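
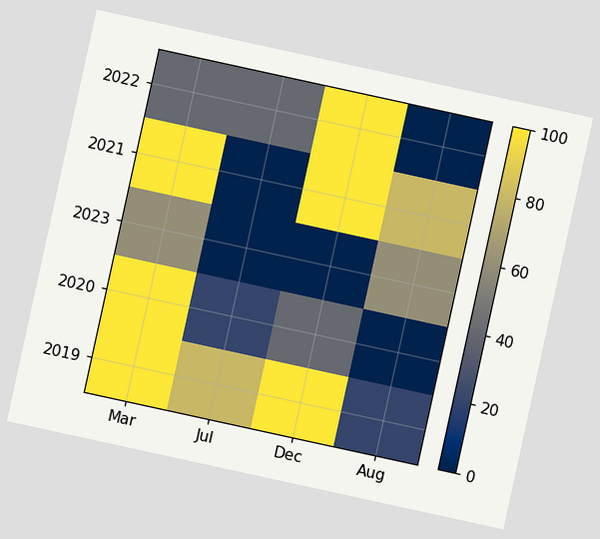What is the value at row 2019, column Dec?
The chart is tilted about 12° clockwise. Matching cell (2019, Dec) against the colorbar gives 100.

100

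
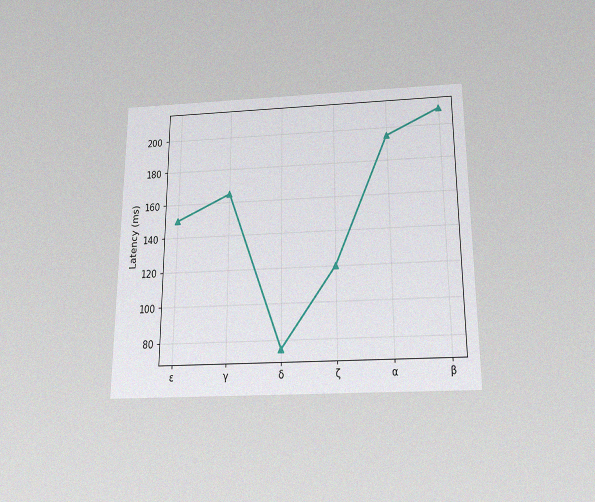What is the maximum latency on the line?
210ms

The chart is viewed slightly from below, with some photo noise. The highest point is at β, and reading across to the y-axis gives 210ms.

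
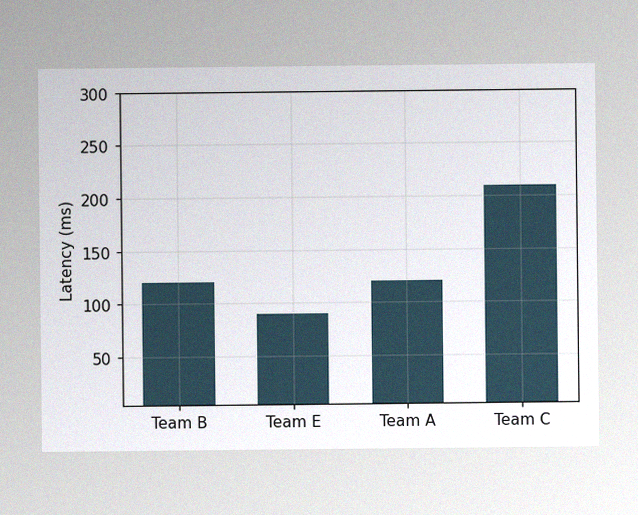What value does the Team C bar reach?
The image has some photo noise and uneven lighting. Reading along the chart's y-axis, the Team C bar reaches 210ms.

210ms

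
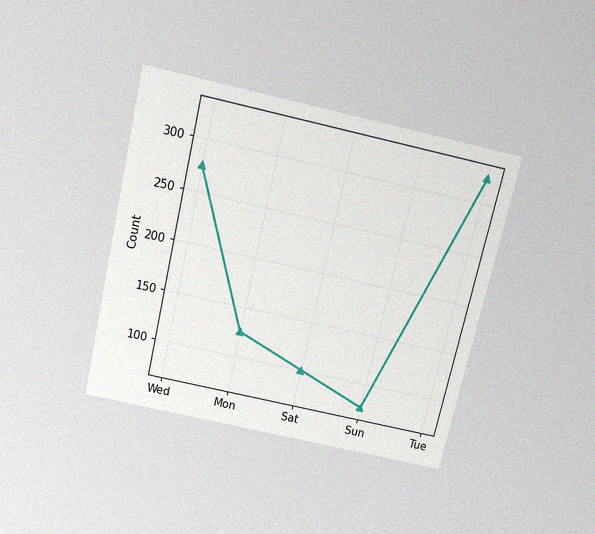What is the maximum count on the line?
The chart is tilted about 13° clockwise and viewed slightly from above, with some photo noise. The highest point is at Tue, and reading across to the y-axis gives 325.

325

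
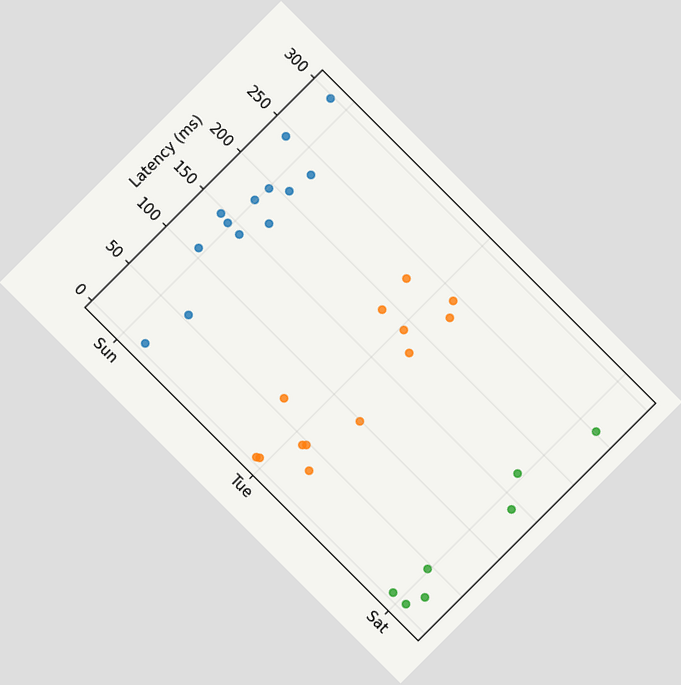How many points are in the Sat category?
7

The chart is tilted about 45° clockwise. Counting the markers in the Sat column gives 7.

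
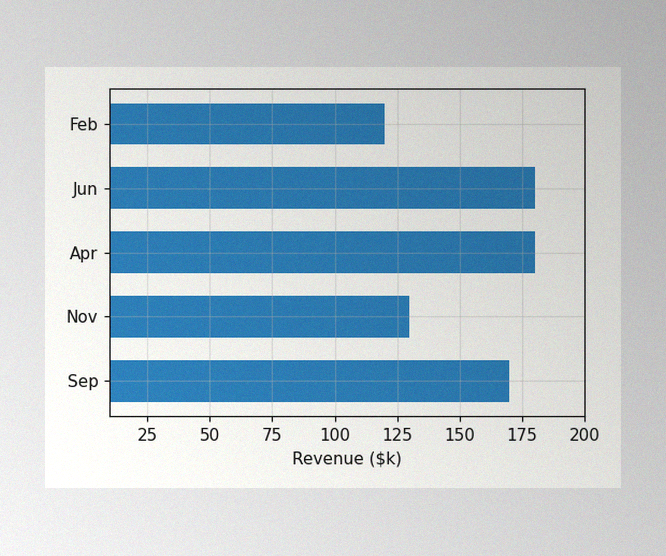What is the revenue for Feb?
The image has some photo noise and uneven lighting. Reading along the chart's x-axis, the Feb bar reaches $120k.

$120k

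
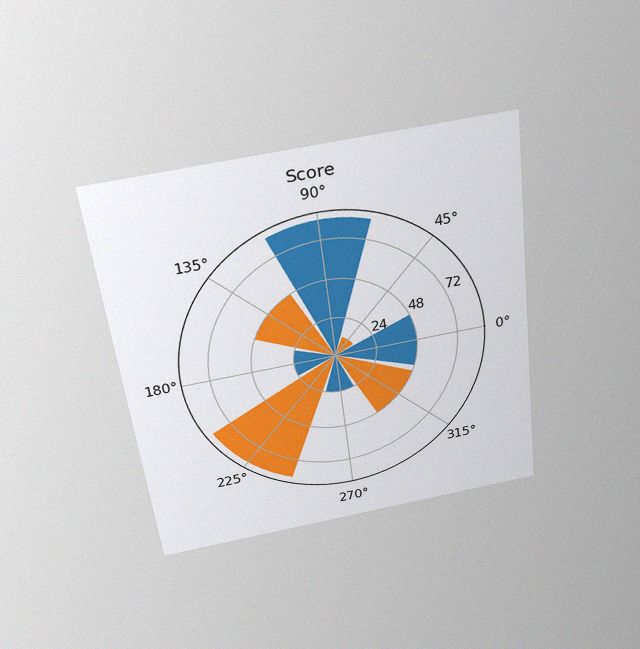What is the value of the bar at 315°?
The chart is tilted about 7° counter-clockwise and viewed slightly from above, with some photo noise. The bar at 315° reaches 48 on the radial axis.

48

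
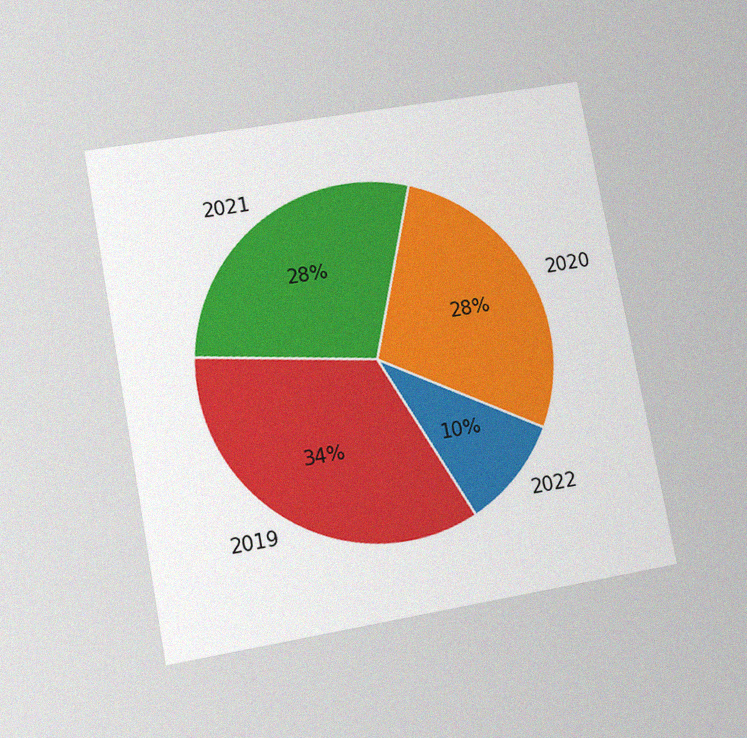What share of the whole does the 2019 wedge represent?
34%

The chart is tilted about 11° counter-clockwise and viewed at a slight angle, with some photo noise. The 2019 slice takes up 34% of the pie.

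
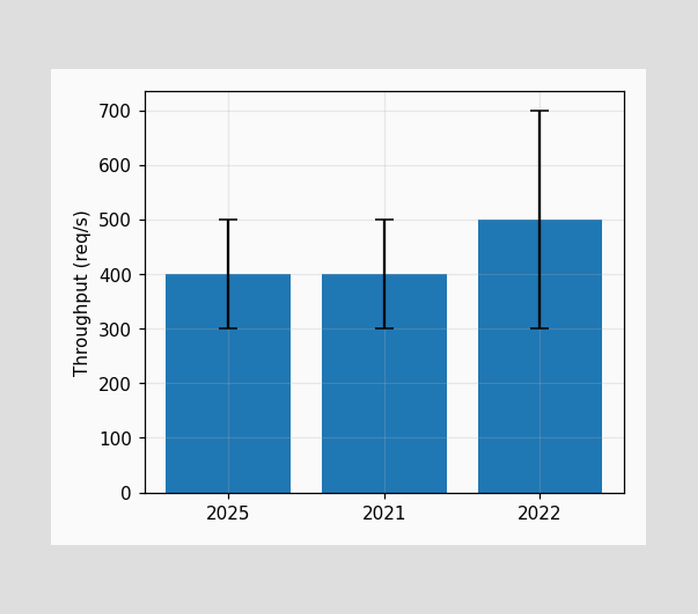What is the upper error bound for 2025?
500req/s

The 2025 bar's upper whisker reaches 500req/s.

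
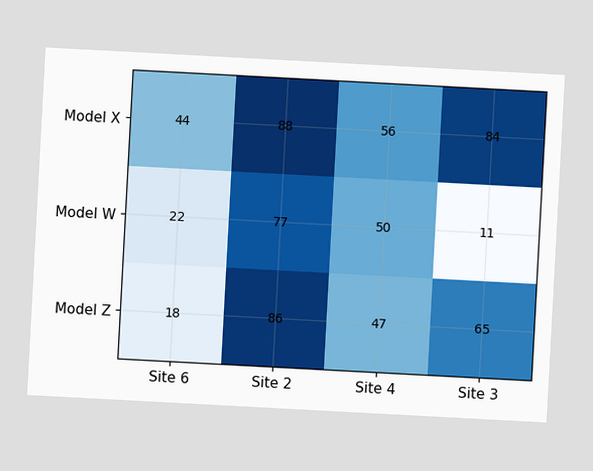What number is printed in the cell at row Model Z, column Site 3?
65

The chart is tilted about 3° clockwise. The (Model Z, Site 3) cell reads 65.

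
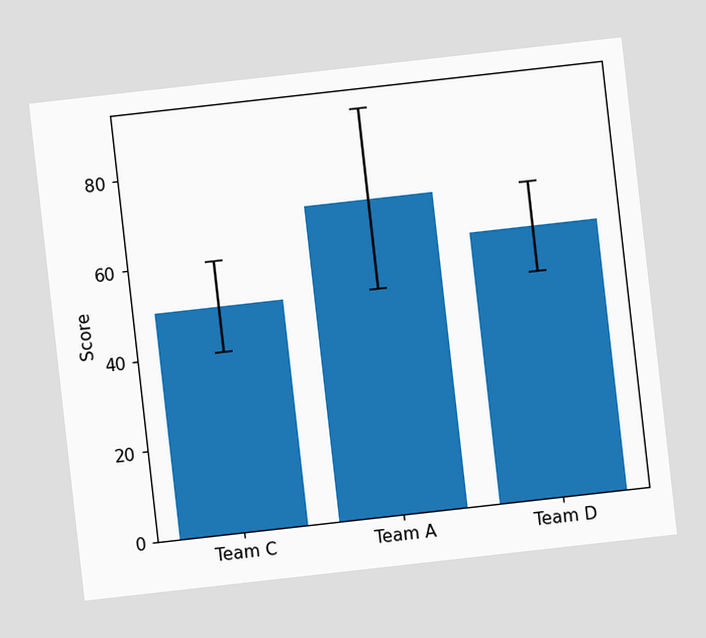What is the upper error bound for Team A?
90

The chart is tilted about 6° counter-clockwise. The Team A bar's upper whisker reaches 90.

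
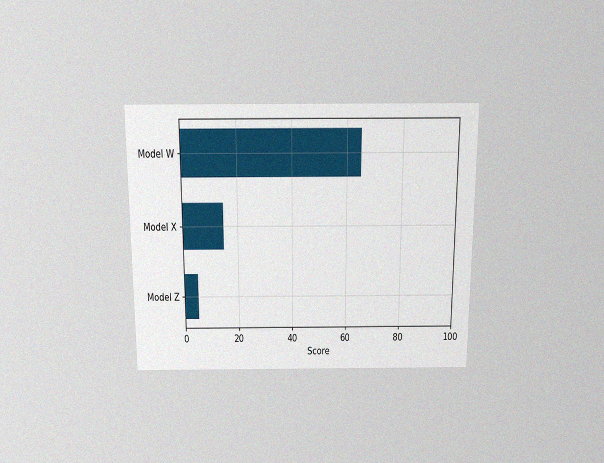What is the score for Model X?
The chart is viewed slightly from above, with some photo noise. Reading along the chart's x-axis, the Model X bar reaches 15.

15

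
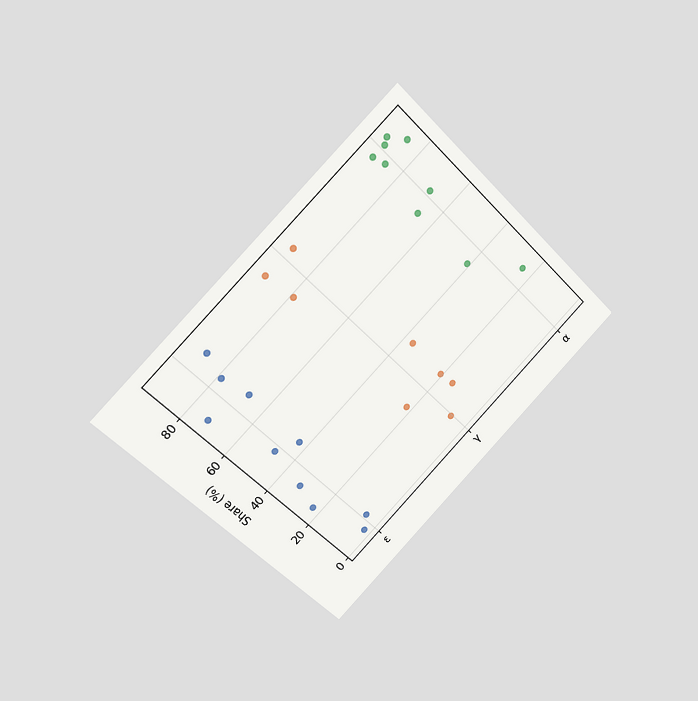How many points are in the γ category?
The chart is tilted about 45° counter-clockwise and viewed slightly from the left. Counting the markers in the γ column gives 8.

8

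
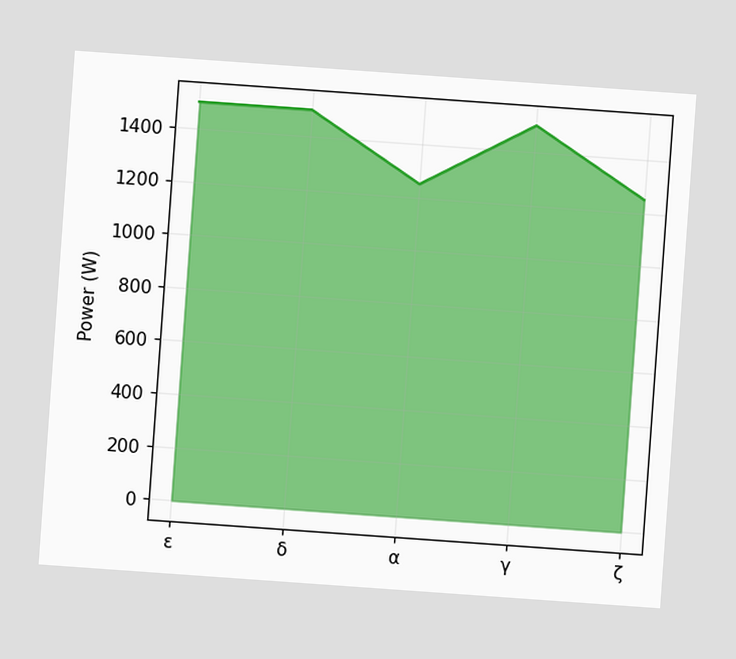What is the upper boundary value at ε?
1500W

The chart is tilted about 4° clockwise. At ε the upper boundary is at 1500W.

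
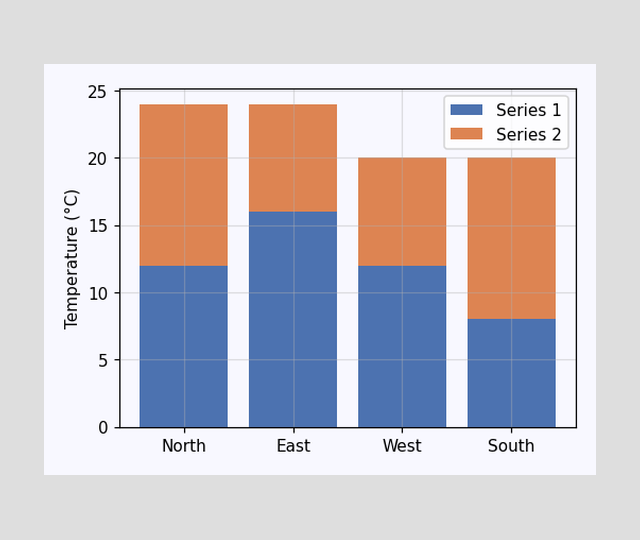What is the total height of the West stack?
20°C

The West stack's top reaches 20°C on the y-axis.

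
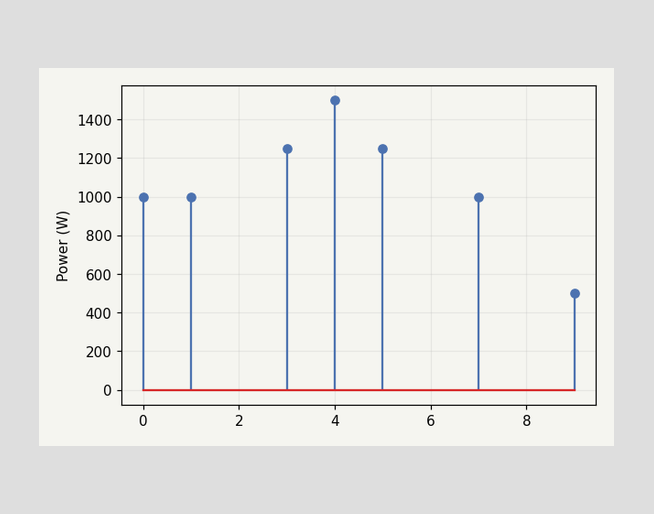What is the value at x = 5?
1250W

The stem at x=5 reaches 1250W.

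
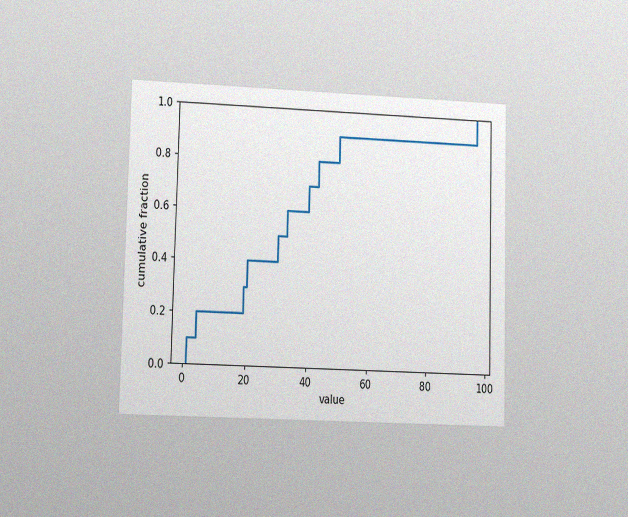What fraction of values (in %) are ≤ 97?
100%

The chart is viewed at a slight angle, with some photo noise. At x=97 the ECDF step is at 100%.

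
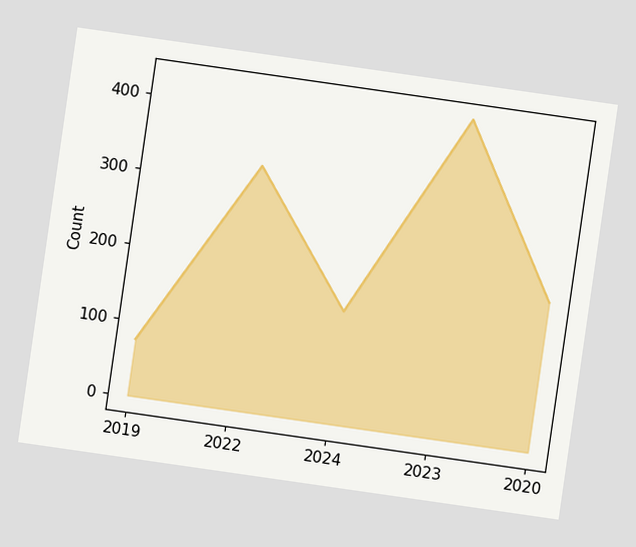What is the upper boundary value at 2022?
The chart is tilted about 8° clockwise. At 2022 the upper boundary is at 325.

325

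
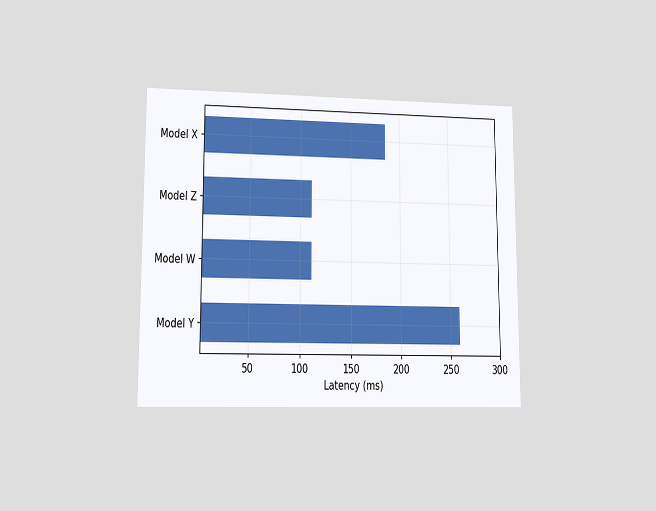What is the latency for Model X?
185ms

The chart is viewed at a slight angle. Reading along the chart's x-axis, the Model X bar reaches 185ms.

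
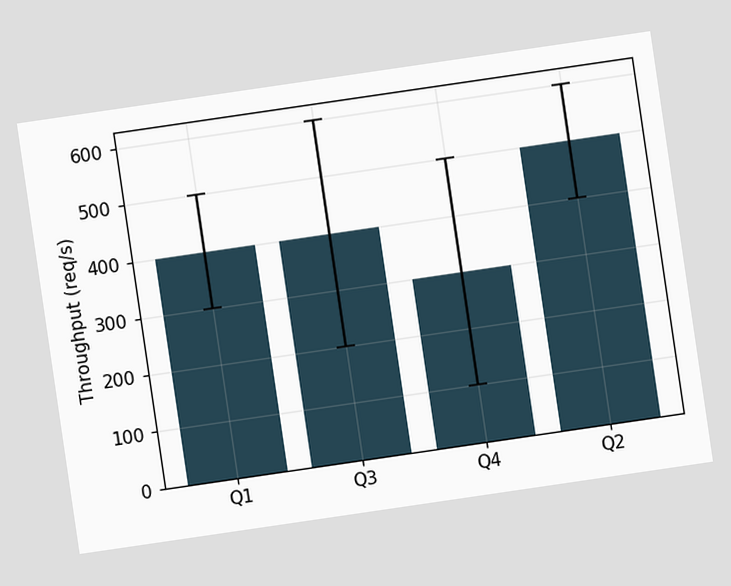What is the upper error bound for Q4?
The chart is tilted about 8° counter-clockwise. The Q4 bar's upper whisker reaches 500req/s.

500req/s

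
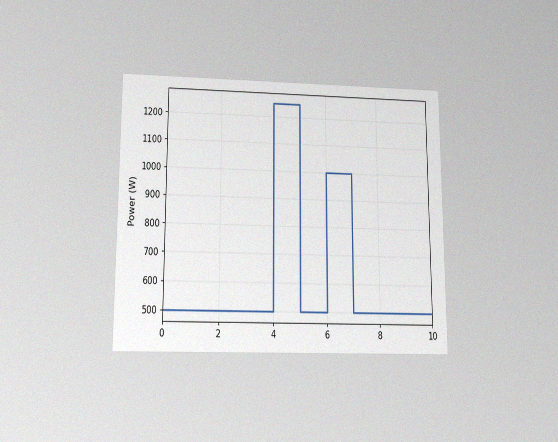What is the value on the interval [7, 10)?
500W

The chart is viewed slightly from below, with some photo noise. On [7, 10) the step sits at 500W.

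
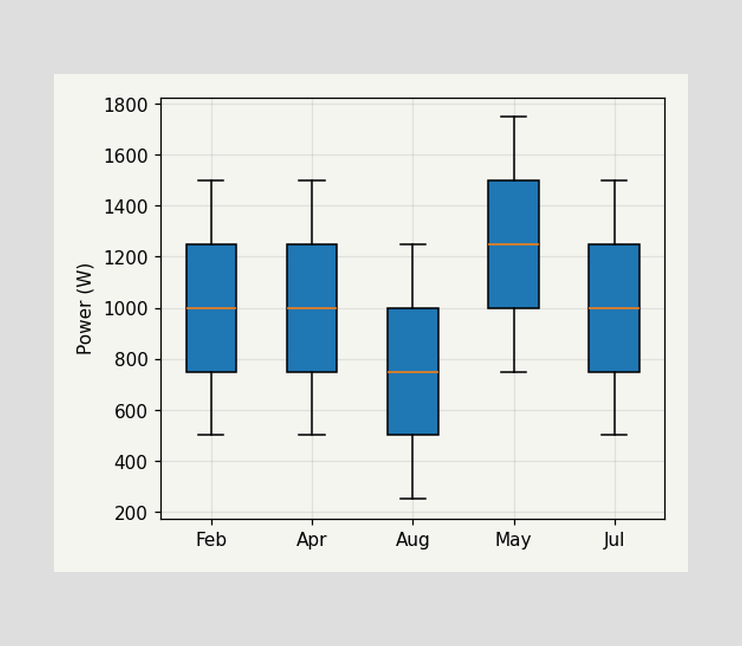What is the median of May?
The median line in the May box sits at 1250W.

1250W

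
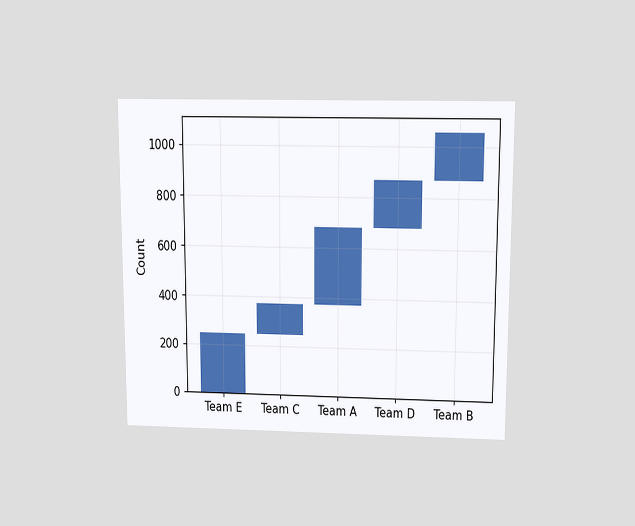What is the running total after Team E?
The chart is viewed slightly from above. After Team E the running total reaches 248.

248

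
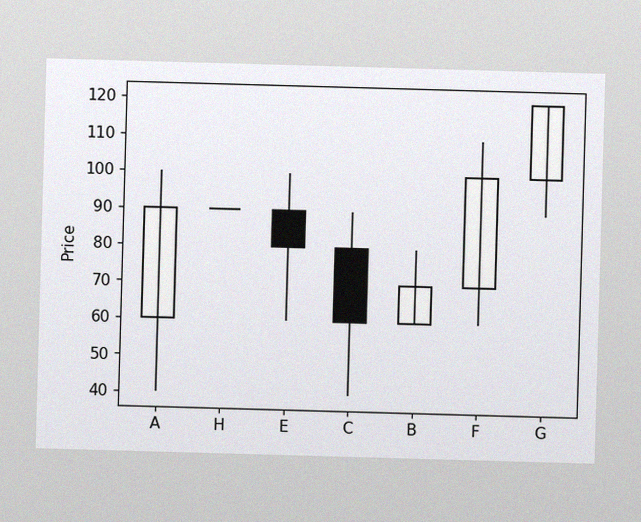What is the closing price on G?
The image has some photo noise and uneven lighting. The G candle closes at 120.

120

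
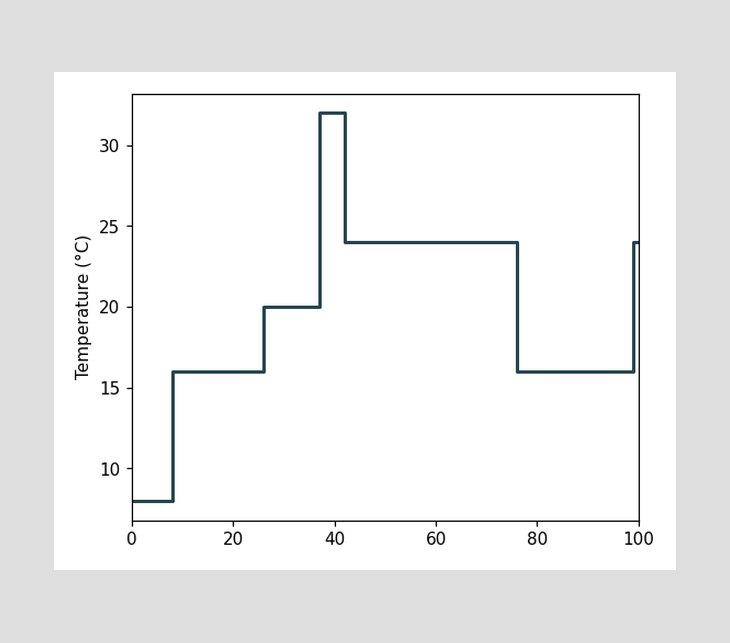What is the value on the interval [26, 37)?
On [26, 37) the step sits at 20°C.

20°C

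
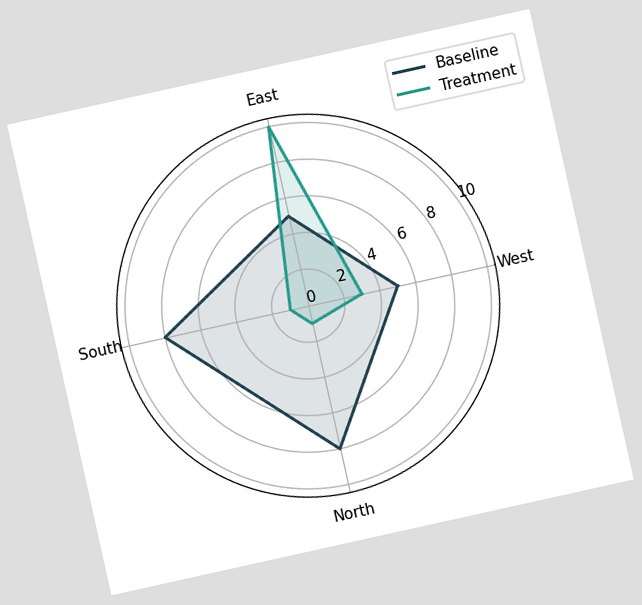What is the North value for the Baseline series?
The chart is tilted about 13° counter-clockwise. On the North axis, Baseline reaches 8.

8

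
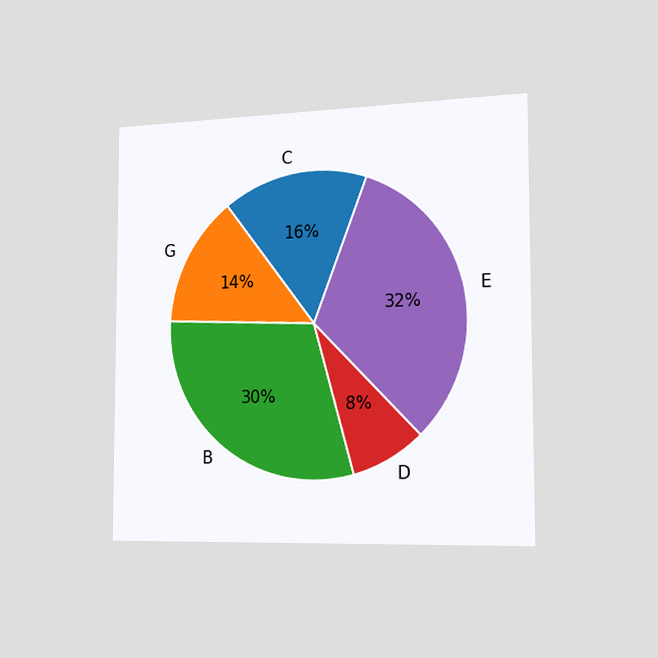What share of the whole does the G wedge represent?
The chart is viewed slightly from the right. The G slice takes up 14% of the pie.

14%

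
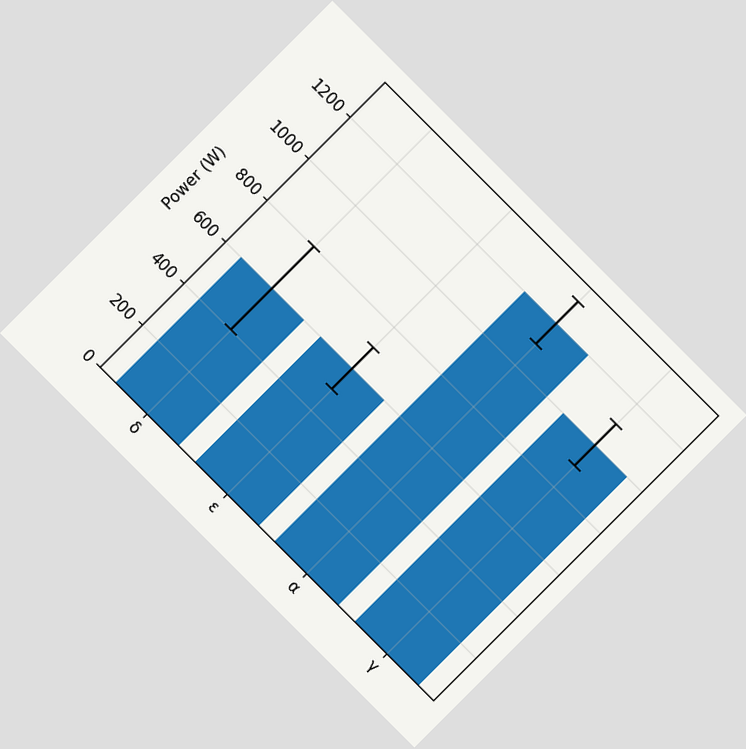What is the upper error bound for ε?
700W

The chart is tilted about 45° clockwise. The ε bar's upper whisker reaches 700W.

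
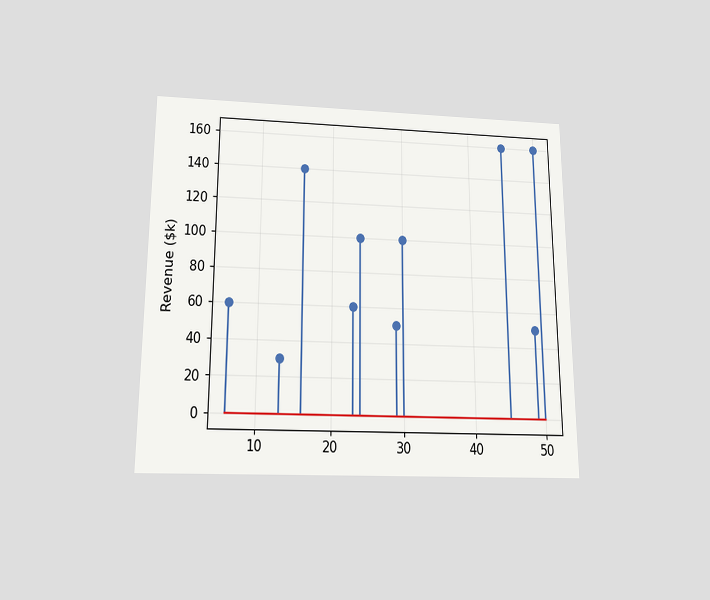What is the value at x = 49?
The chart is viewed slightly from below. The stem at x=49 reaches $50k.

$50k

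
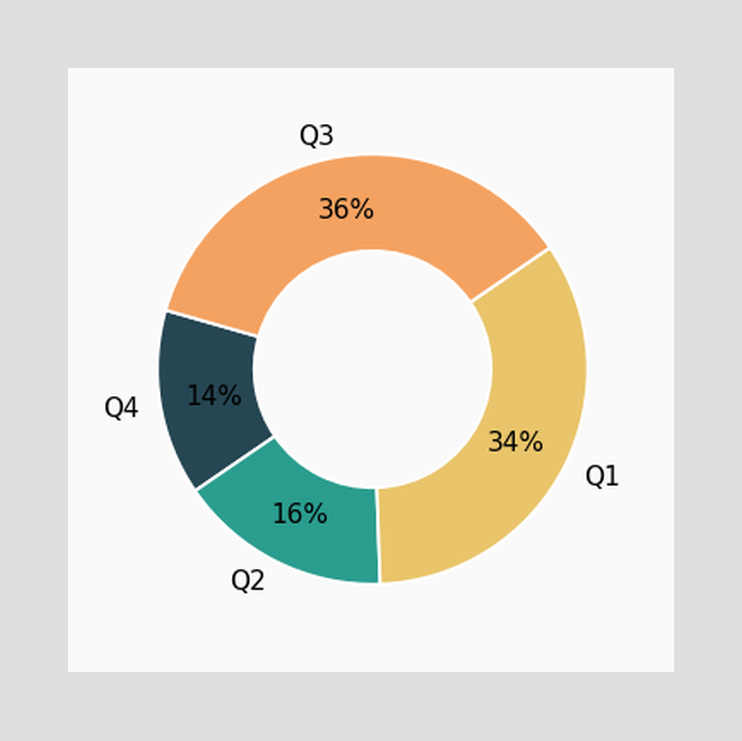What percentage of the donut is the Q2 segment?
16%

The Q2 segment takes up 16% of the ring.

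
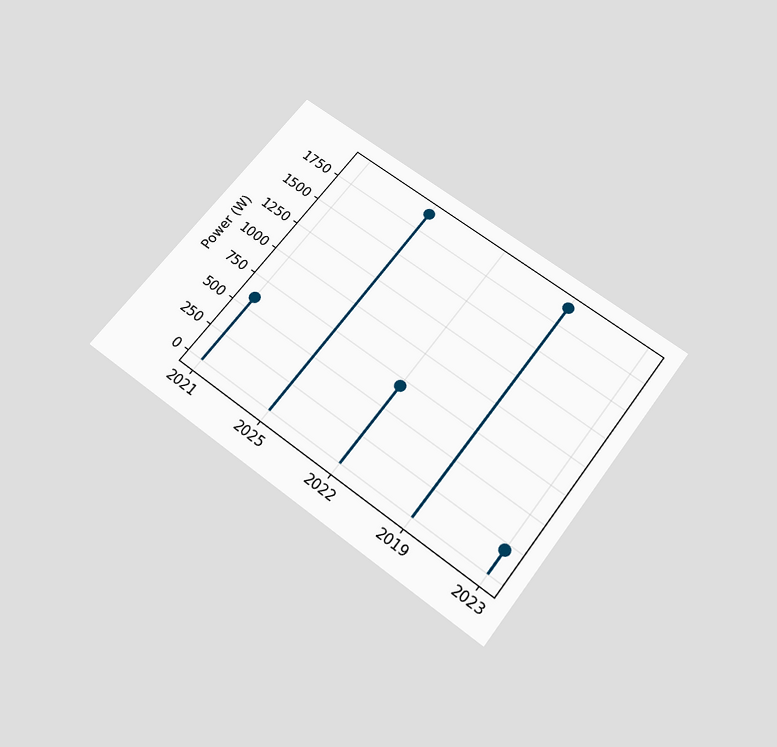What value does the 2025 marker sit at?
1900W

The chart is tilted about 37° clockwise and viewed slightly from below. The 2025 marker sits at 1900W.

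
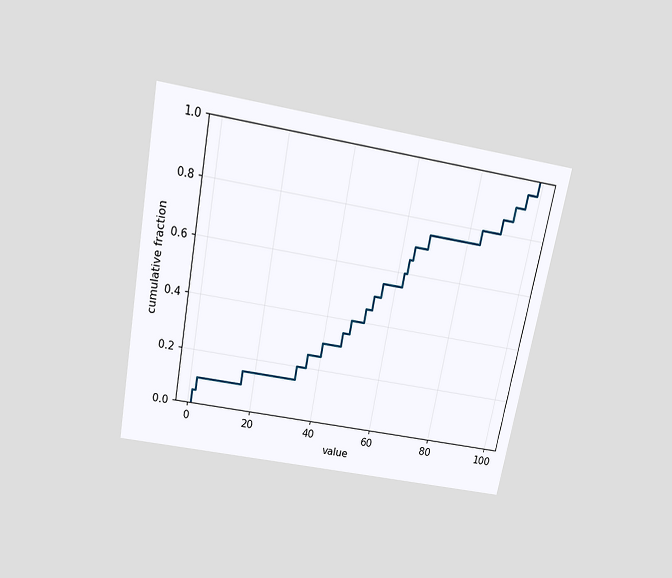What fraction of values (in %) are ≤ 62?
The chart is tilted about 11° clockwise and viewed slightly from above. At x=62 the ECDF step is at 60%.

60%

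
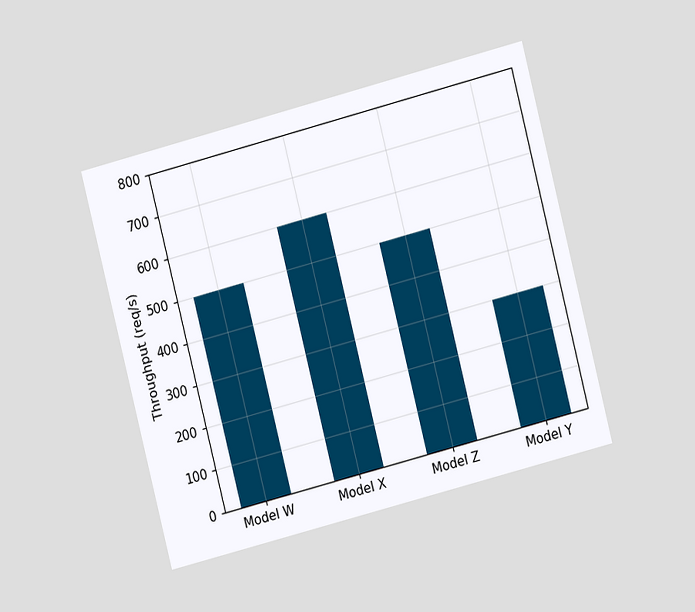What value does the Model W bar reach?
500req/s

The chart is tilted about 14° counter-clockwise and viewed at a slight angle. Reading along the chart's y-axis, the Model W bar reaches 500req/s.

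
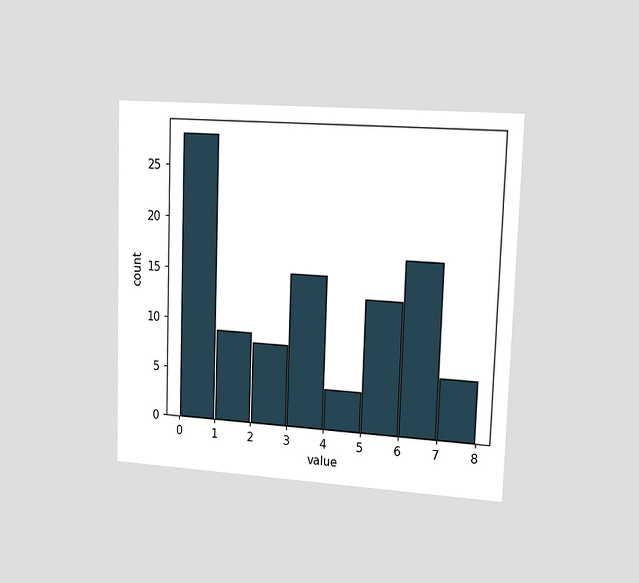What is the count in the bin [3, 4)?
15

The chart is viewed slightly from the right. The [3, 4) bin has height 15.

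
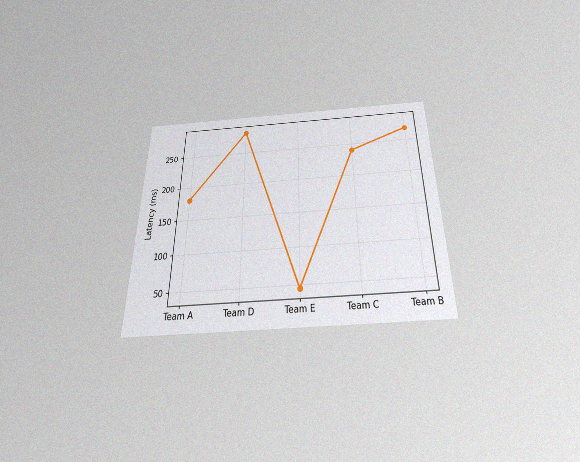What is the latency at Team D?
285ms

The chart is viewed slightly from below, with some photo noise. At Team D, the line is at 285ms.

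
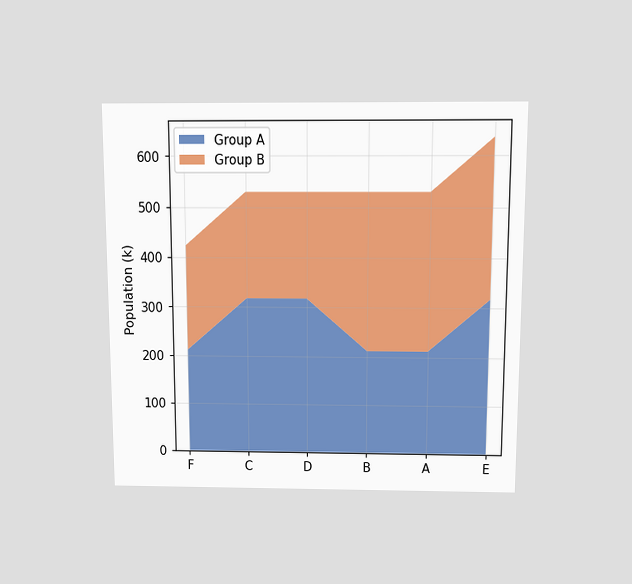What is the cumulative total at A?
530k

The chart is viewed slightly from above. The stacked total at A reaches 530k.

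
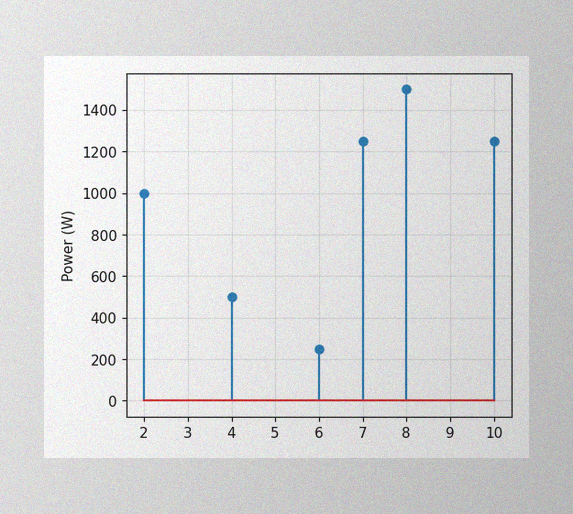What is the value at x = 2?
The image has some photo noise and uneven lighting. The stem at x=2 reaches 1000W.

1000W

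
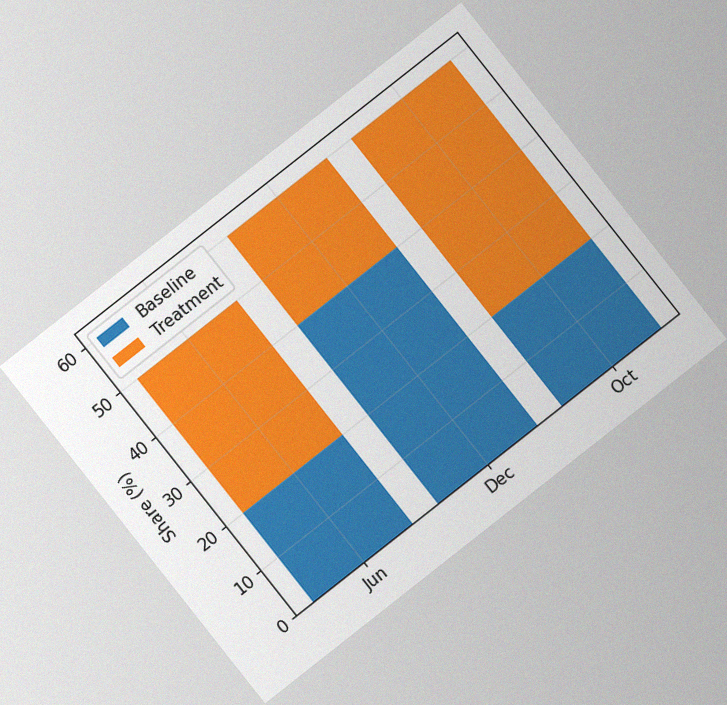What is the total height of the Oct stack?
The chart is tilted about 38° counter-clockwise, with some photo noise. The Oct stack's top reaches 60% on the y-axis.

60%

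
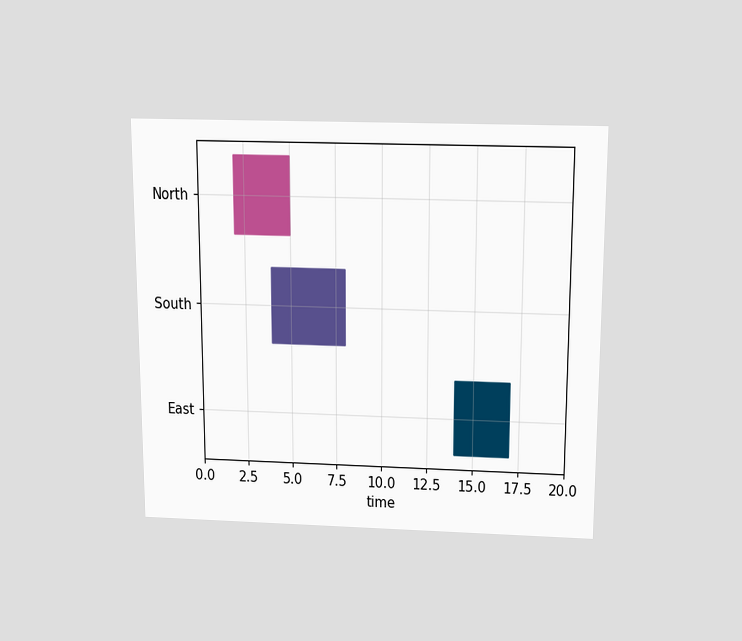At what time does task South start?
4

The chart is viewed slightly from above. The South bar begins at t=4.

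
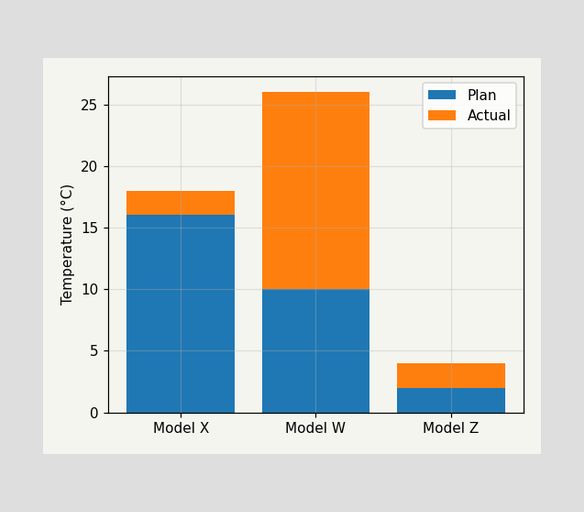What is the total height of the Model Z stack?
The Model Z stack's top reaches 4°C on the y-axis.

4°C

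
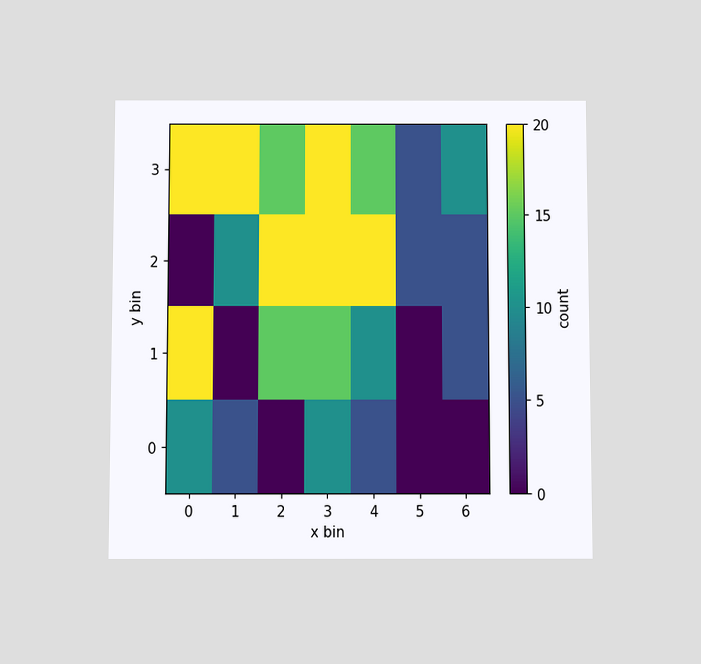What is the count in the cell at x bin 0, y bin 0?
The chart is viewed at a slight angle. Matching the cell (0, 0) against the colorbar gives 10.

10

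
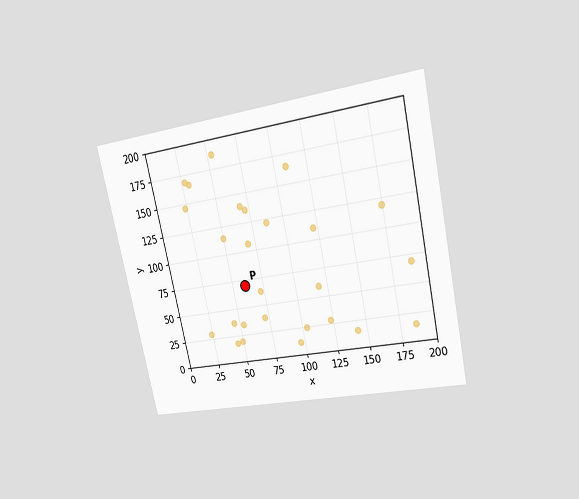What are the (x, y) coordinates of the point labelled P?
The chart is tilted about 12° counter-clockwise and viewed at a slight angle. Following the gridlines from P to each axis, P sits at (60, 70).

(60, 70)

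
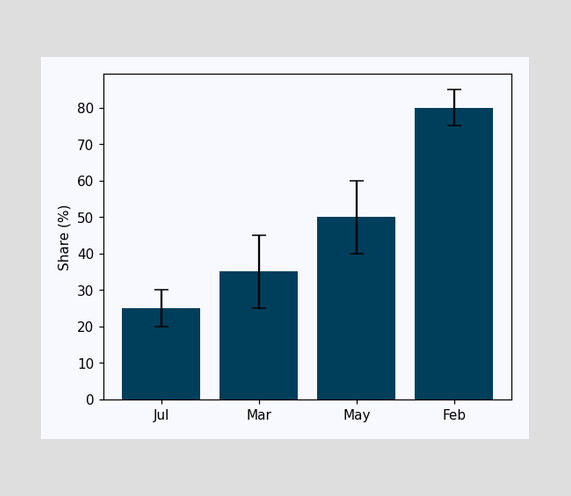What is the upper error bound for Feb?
The Feb bar's upper whisker reaches 85%.

85%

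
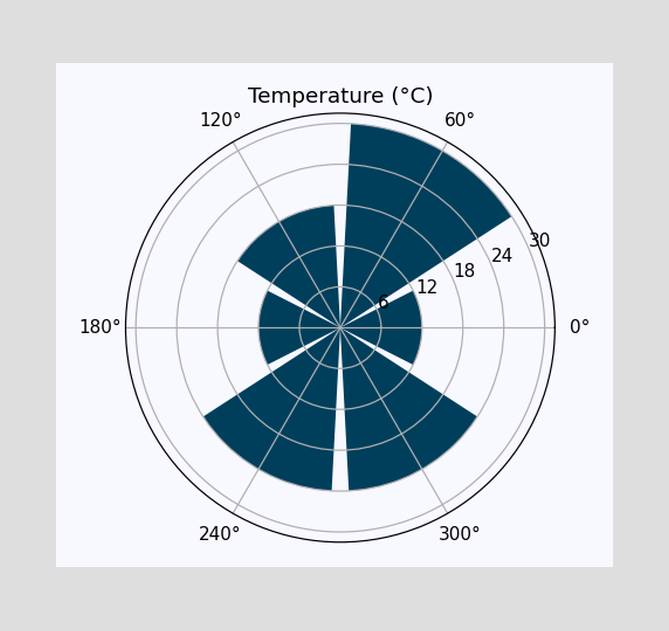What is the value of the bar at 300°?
24°C

The bar at 300° reaches 24°C on the radial axis.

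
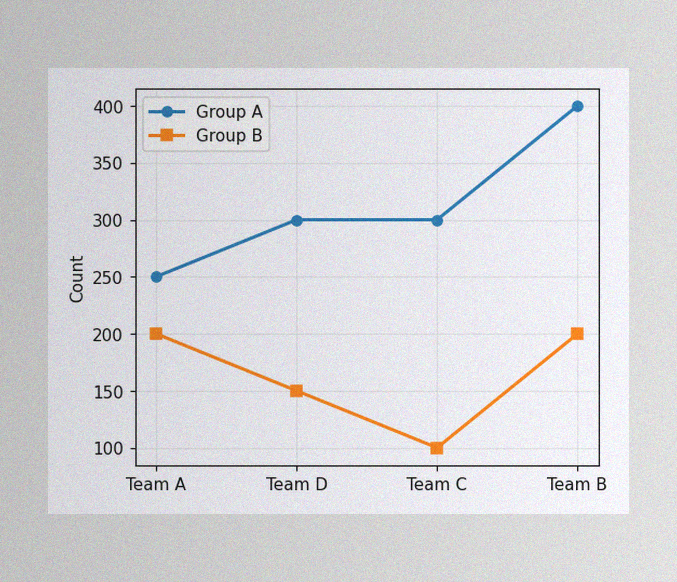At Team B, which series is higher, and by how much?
Group A, by 200

The image has some photo noise and uneven lighting. At Team B, Group A sits above the other line by 200.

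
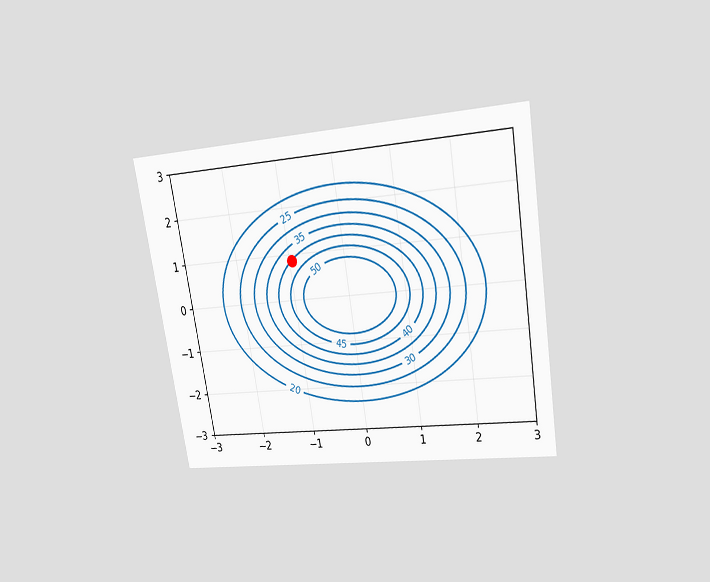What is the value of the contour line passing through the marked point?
The chart is tilted about 9° counter-clockwise and viewed at a slight angle. The marked point sits on the contour labelled 40.

40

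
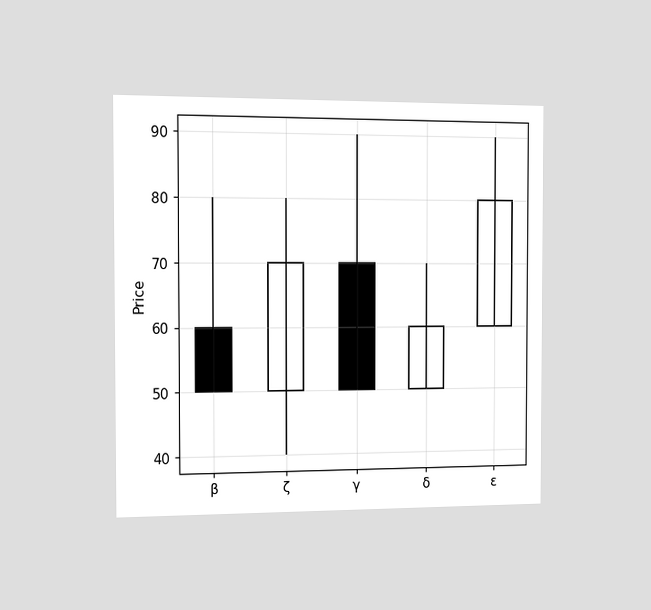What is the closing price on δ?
The chart is viewed slightly from the left. The δ candle closes at 60.

60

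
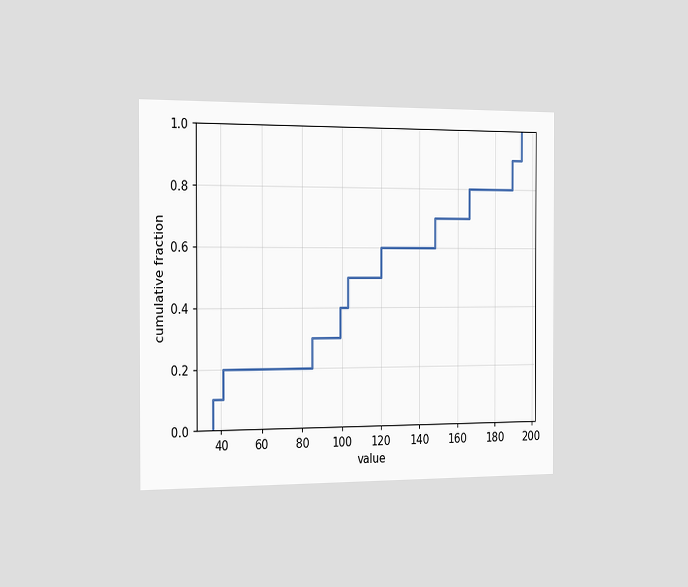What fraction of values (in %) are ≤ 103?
50%

The chart is viewed slightly from the left. At x=103 the ECDF step is at 50%.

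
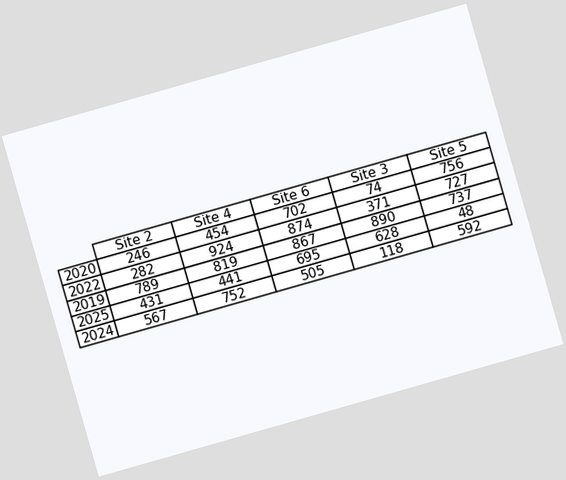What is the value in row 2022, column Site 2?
282

The chart is tilted about 16° counter-clockwise. The (2022, Site 2) cell reads 282.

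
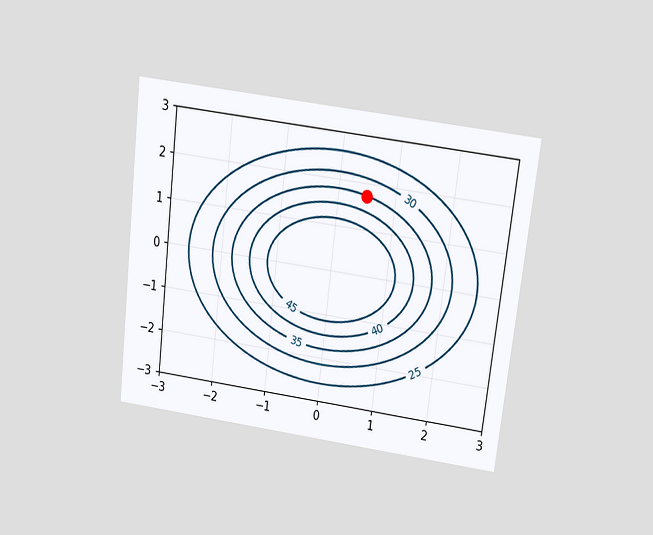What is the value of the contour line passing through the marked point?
35

The chart is tilted about 7° clockwise and viewed slightly from above. The marked point sits on the contour labelled 35.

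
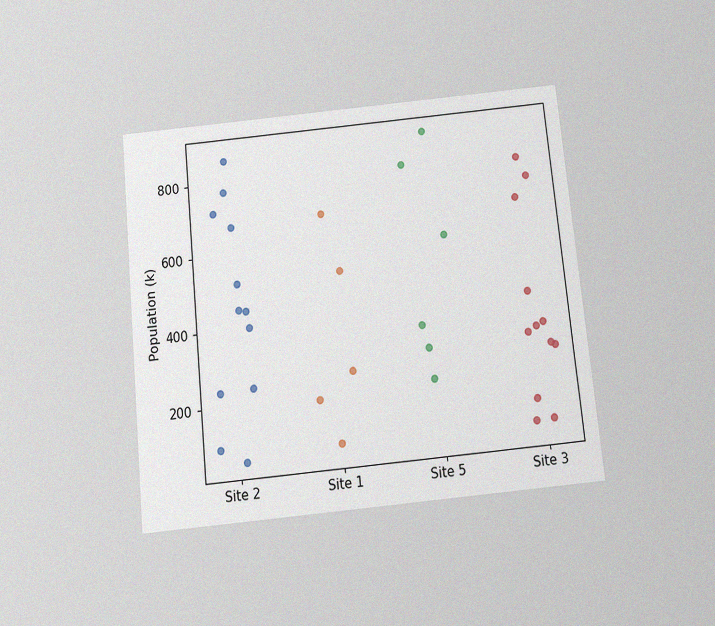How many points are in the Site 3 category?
The chart is tilted about 6° counter-clockwise and viewed slightly from below, with some photo noise. Counting the markers in the Site 3 column gives 12.

12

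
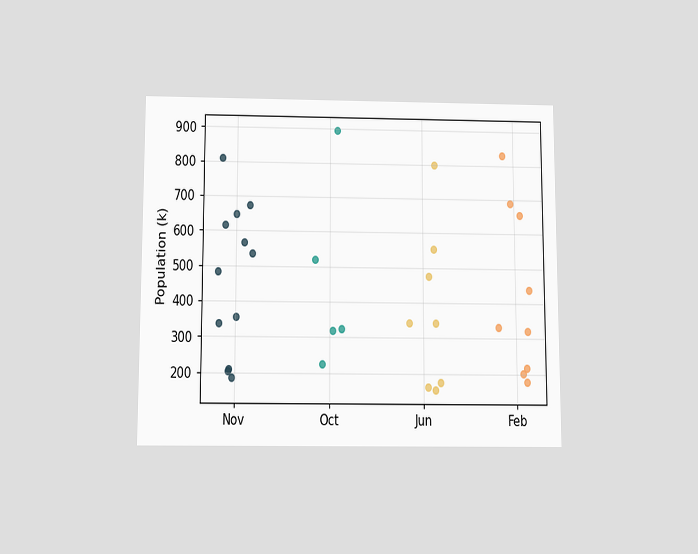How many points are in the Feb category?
9

The chart is viewed slightly from below. Counting the markers in the Feb column gives 9.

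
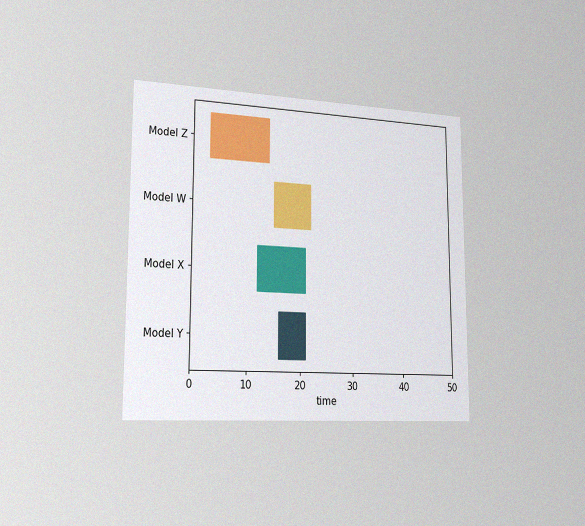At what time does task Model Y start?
16

The chart is viewed slightly from the left, with some photo noise. The Model Y bar begins at t=16.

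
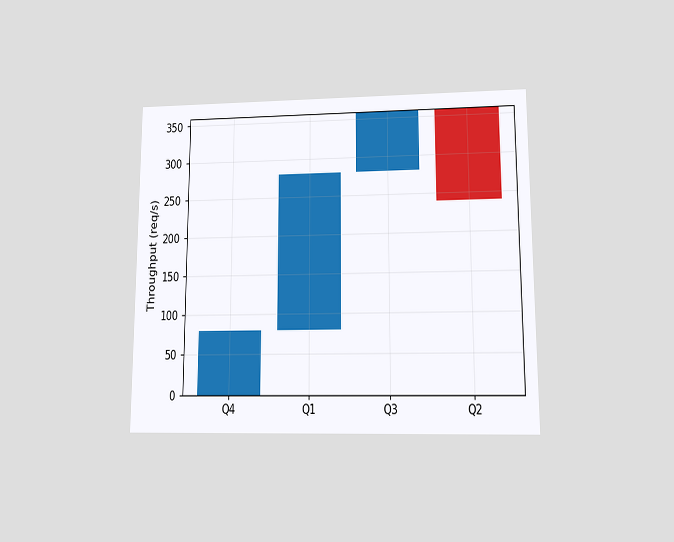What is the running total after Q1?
280req/s

The chart is viewed at a slight angle. After Q1 the running total reaches 280req/s.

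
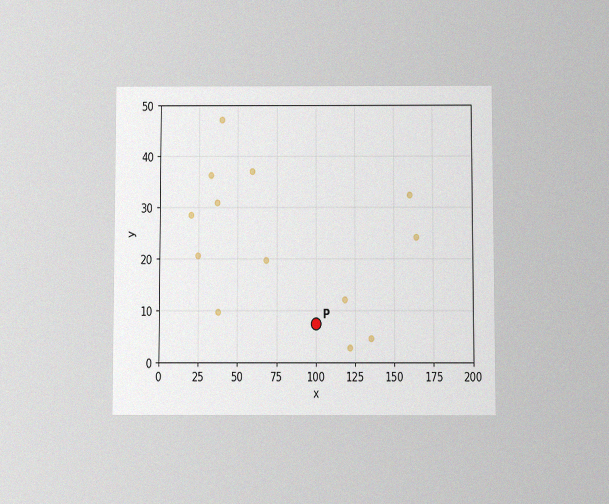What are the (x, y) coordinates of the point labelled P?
The chart is viewed slightly from below, with some photo noise. Following the gridlines from P to each axis, P sits at (100, 7.5).

(100, 7.5)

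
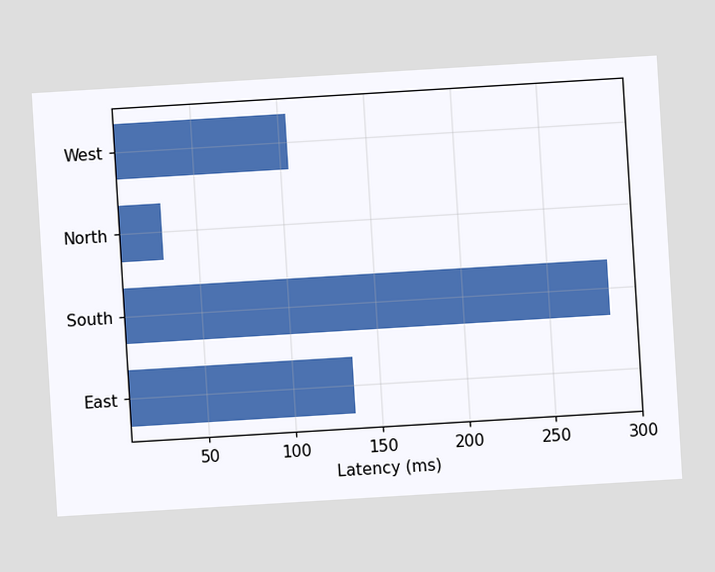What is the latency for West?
The chart is tilted about 3° counter-clockwise. Reading along the chart's x-axis, the West bar reaches 105ms.

105ms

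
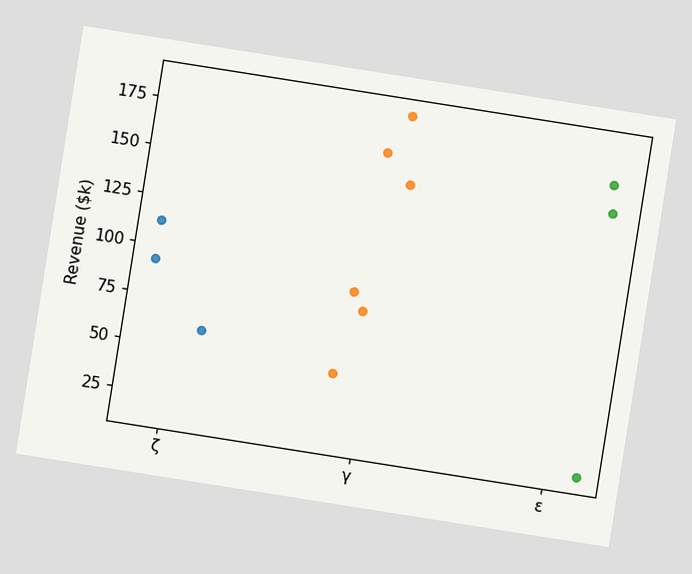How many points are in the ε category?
The chart is tilted about 9° clockwise. Counting the markers in the ε column gives 3.

3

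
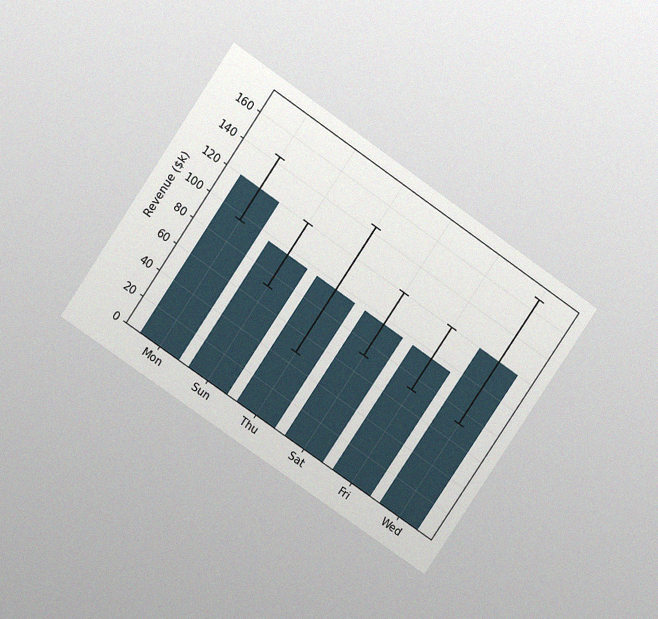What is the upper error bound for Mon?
$144k

The chart is tilted about 34° clockwise and viewed slightly from above, with some photo noise. The Mon bar's upper whisker reaches $144k.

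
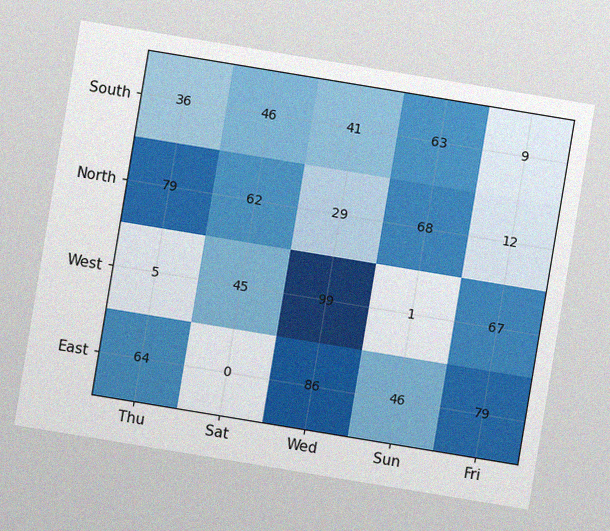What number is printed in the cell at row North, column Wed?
The chart is tilted about 9° clockwise, with some photo noise. The (North, Wed) cell reads 29.

29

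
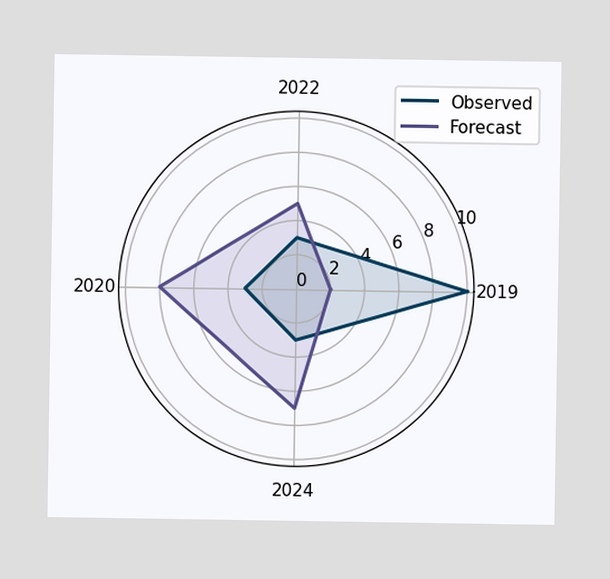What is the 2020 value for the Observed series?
On the 2020 axis, Observed reaches 3.

3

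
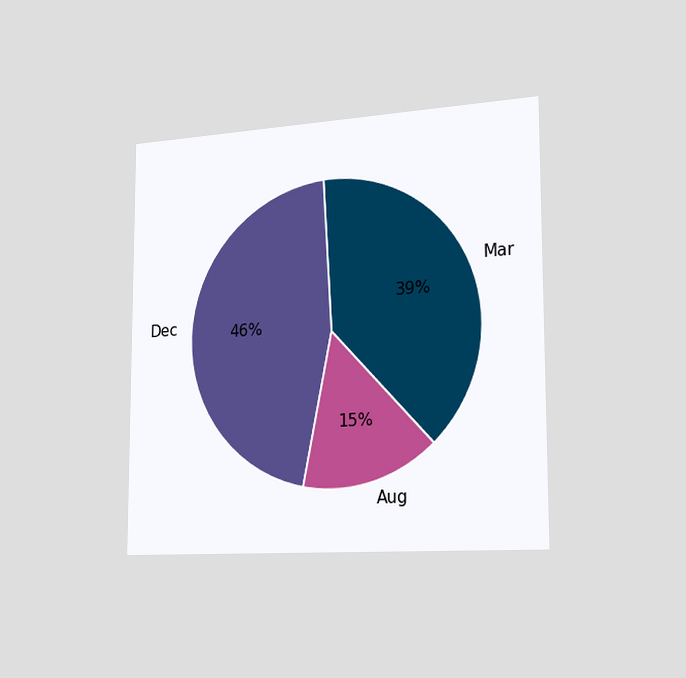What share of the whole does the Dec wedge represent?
The chart is viewed slightly from the right. The Dec slice takes up 46% of the pie.

46%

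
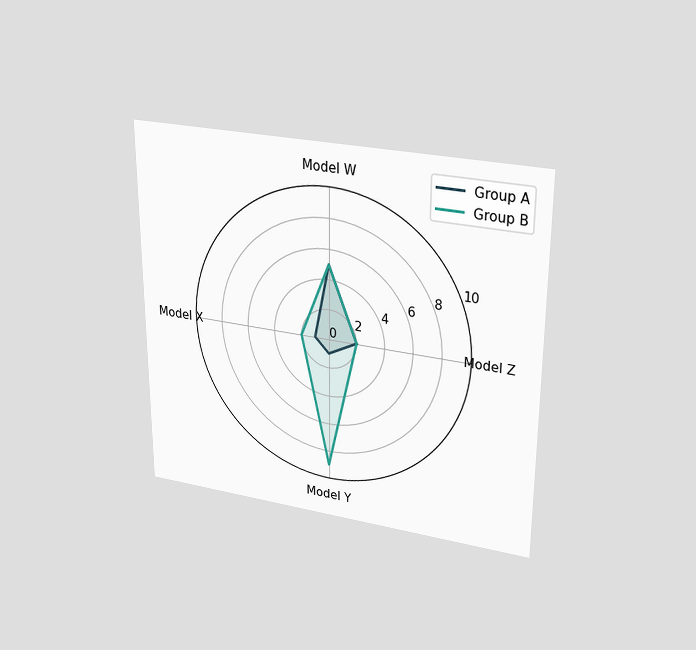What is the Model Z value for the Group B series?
The chart is viewed slightly from above. On the Model Z axis, Group B reaches 2.

2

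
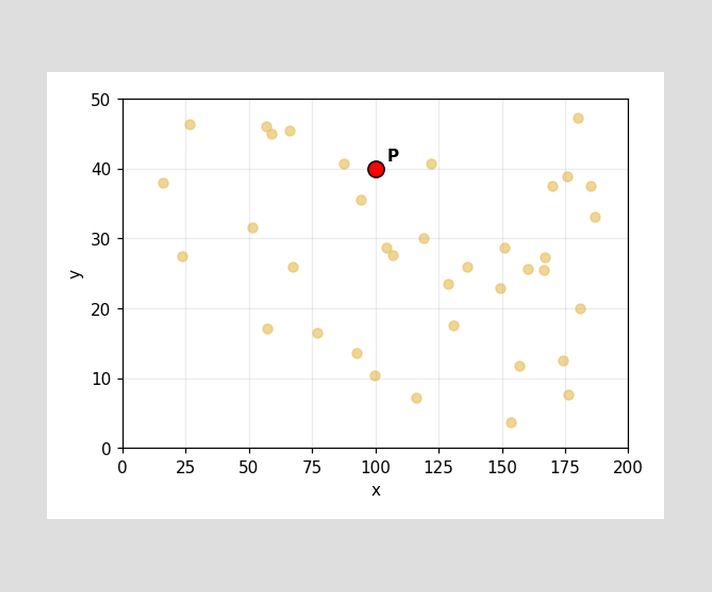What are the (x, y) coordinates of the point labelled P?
(100, 40)

Following the gridlines from P to each axis, P sits at (100, 40).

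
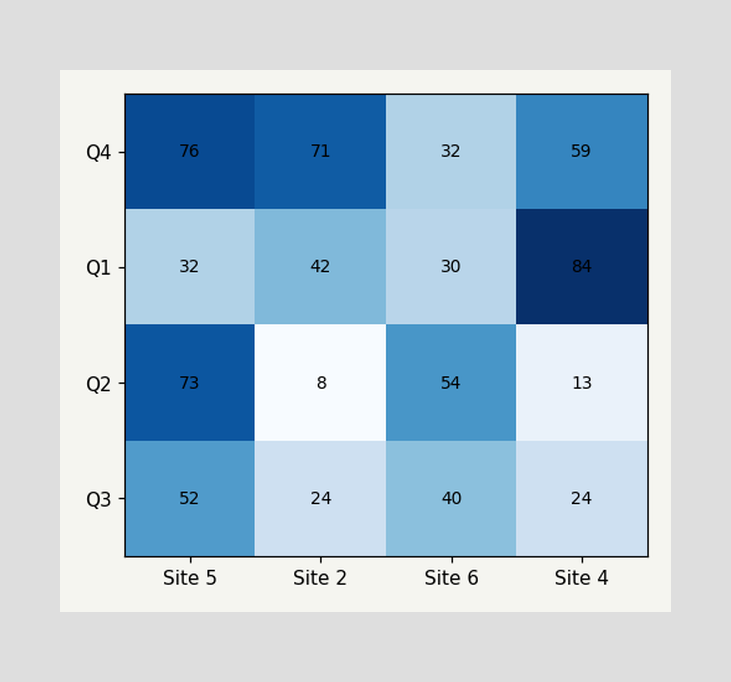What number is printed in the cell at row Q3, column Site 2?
The (Q3, Site 2) cell reads 24.

24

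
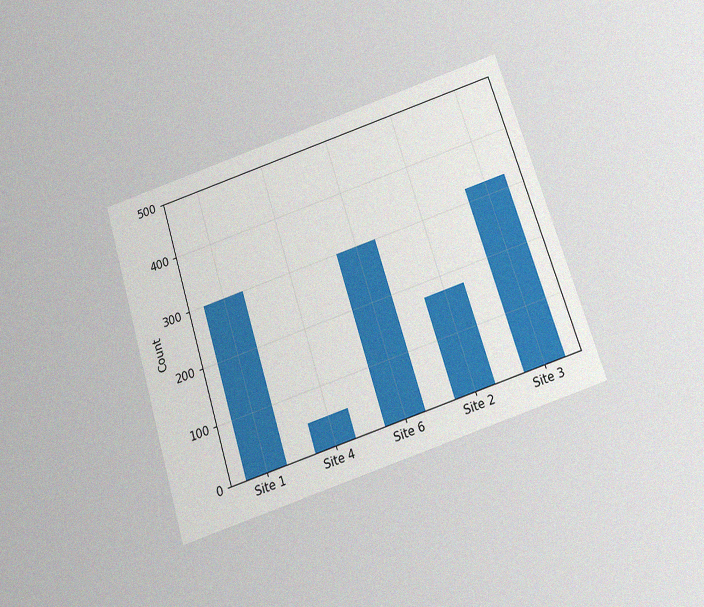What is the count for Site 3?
The chart is tilted about 17° counter-clockwise and viewed slightly from below, with some photo noise. Reading along the chart's y-axis, the Site 3 bar reaches 325.

325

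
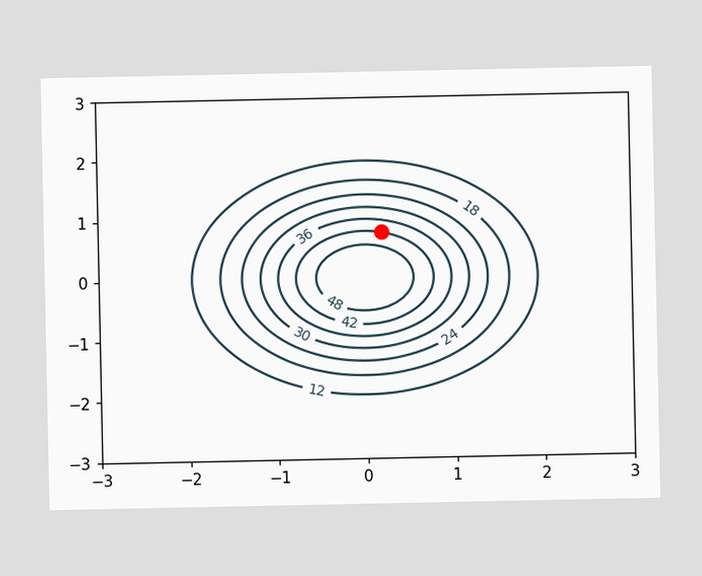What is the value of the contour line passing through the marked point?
The marked point sits on the contour labelled 42.

42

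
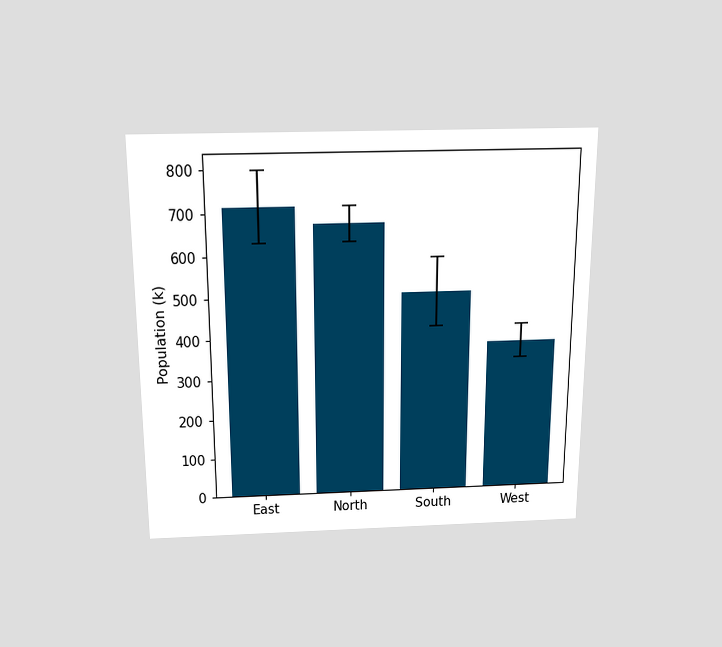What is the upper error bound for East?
798k

The chart is viewed slightly from above. The East bar's upper whisker reaches 798k.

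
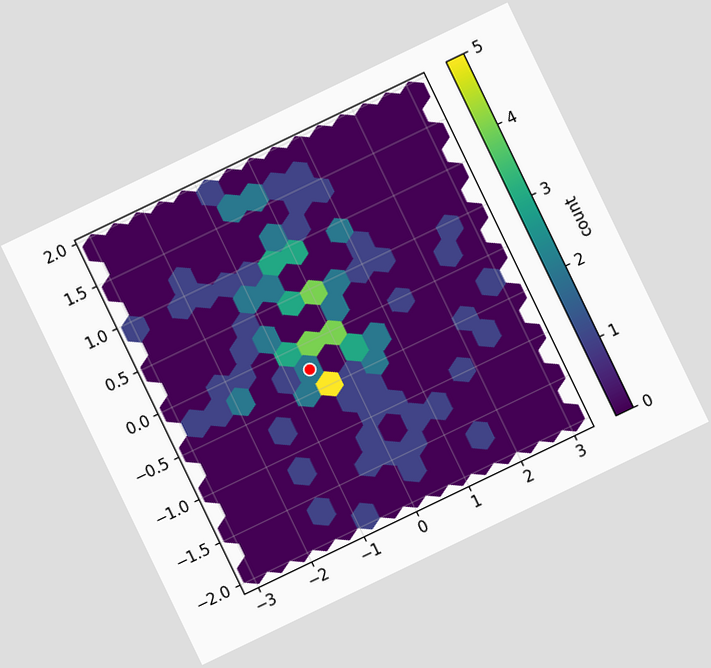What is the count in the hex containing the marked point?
2

The chart is tilted about 26° counter-clockwise. The marked hex reads 2 on the colorbar.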